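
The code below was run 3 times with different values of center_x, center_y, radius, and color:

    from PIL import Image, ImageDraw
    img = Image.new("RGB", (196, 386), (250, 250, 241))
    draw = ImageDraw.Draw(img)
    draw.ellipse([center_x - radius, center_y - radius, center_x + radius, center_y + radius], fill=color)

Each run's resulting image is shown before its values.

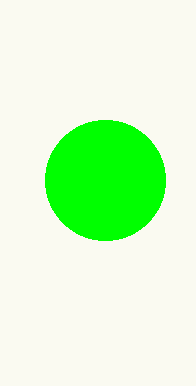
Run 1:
center_x = 105
center_y = 180
radius = 60
color = 'lime'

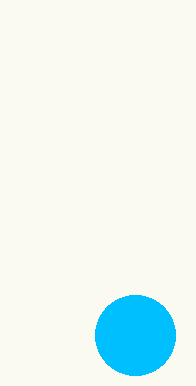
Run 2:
center_x = 135
center_y = 335
radius = 40
color = 'deepskyblue'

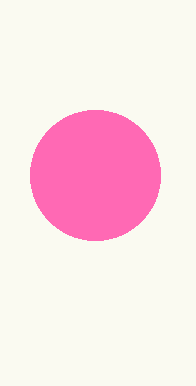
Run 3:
center_x = 95; center_y = 175; radius = 65; color = 'hotpink'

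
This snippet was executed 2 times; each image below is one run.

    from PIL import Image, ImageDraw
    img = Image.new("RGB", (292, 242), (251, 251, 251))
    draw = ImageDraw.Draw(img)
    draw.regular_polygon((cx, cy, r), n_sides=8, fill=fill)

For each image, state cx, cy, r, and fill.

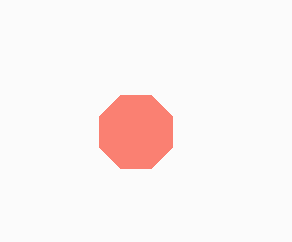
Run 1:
cx = 136; cy = 132; r = 40; fill = 'salmon'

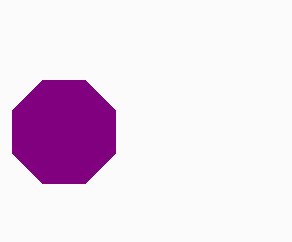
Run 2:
cx = 64, cy = 132, r = 56, fill = 'purple'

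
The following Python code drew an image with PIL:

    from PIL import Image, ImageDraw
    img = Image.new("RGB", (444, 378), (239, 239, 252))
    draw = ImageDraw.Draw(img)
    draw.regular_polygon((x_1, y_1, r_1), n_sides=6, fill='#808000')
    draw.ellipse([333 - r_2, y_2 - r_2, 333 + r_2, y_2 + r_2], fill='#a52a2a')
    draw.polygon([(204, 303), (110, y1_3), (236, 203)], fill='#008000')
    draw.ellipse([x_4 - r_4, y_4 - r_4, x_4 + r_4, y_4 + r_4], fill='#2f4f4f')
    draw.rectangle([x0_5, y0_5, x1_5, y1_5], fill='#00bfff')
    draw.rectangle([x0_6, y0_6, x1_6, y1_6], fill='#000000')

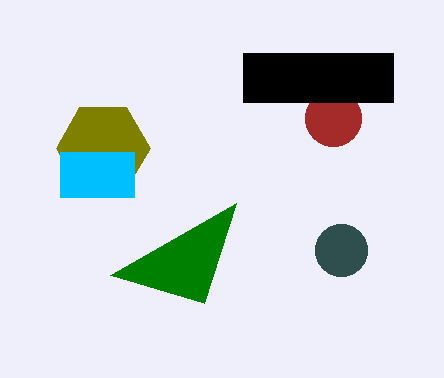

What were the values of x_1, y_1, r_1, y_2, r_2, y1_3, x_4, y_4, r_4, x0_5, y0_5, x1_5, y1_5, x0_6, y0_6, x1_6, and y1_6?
x_1 = 103; y_1 = 148; r_1 = 47; y_2 = 118; r_2 = 28; y1_3 = 275; x_4 = 341; y_4 = 250; r_4 = 26; x0_5 = 60; y0_5 = 152; x1_5 = 134; y1_5 = 197; x0_6 = 243; y0_6 = 53; x1_6 = 393; y1_6 = 102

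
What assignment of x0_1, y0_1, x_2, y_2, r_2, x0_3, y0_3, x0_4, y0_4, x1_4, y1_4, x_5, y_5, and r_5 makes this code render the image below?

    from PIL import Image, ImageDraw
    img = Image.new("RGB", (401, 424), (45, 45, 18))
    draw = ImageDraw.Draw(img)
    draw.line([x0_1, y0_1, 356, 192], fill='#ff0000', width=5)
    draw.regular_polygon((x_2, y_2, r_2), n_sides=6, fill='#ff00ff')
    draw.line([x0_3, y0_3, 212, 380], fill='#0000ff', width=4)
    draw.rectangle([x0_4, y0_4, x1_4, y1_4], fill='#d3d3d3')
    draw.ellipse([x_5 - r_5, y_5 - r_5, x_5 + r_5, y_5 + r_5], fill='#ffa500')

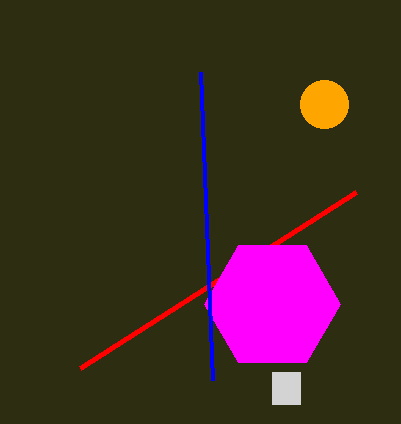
x0_1 = 80
y0_1 = 368
x_2 = 272
y_2 = 304
r_2 = 68
x0_3 = 200
y0_3 = 72
x0_4 = 272
y0_4 = 372
x1_4 = 300
y1_4 = 404
x_5 = 324
y_5 = 104
r_5 = 24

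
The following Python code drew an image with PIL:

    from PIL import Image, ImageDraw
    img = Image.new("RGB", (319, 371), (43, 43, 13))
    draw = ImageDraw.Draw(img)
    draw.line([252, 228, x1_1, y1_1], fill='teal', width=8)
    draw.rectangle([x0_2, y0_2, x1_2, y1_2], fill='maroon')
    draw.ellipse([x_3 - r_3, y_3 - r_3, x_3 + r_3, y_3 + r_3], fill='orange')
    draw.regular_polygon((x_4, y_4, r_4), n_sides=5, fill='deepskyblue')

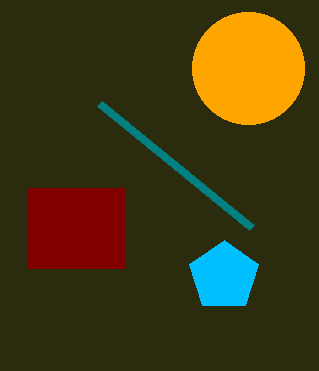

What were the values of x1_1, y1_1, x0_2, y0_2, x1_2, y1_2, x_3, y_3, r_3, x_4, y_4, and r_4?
x1_1 = 100; y1_1 = 104; x0_2 = 28; y0_2 = 188; x1_2 = 124; y1_2 = 268; x_3 = 248; y_3 = 68; r_3 = 56; x_4 = 224; y_4 = 276; r_4 = 36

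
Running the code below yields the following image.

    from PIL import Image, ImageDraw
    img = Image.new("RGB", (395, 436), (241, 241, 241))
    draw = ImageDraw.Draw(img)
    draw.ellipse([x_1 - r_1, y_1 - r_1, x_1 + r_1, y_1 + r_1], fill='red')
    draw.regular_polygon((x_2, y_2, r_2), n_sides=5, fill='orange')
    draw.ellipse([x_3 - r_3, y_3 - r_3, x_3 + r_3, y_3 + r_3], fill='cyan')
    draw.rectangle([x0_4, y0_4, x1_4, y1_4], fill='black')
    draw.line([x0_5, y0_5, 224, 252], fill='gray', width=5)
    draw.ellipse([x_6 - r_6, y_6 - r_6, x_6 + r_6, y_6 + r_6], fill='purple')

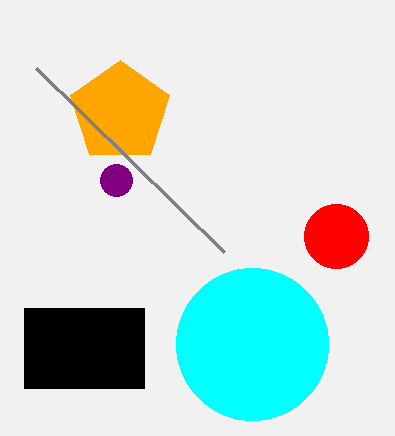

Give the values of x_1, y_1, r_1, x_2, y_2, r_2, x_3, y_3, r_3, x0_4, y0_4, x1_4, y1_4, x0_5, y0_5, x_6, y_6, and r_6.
x_1 = 336
y_1 = 236
r_1 = 32
x_2 = 120
y_2 = 112
r_2 = 52
x_3 = 252
y_3 = 344
r_3 = 76
x0_4 = 24
y0_4 = 308
x1_4 = 144
y1_4 = 388
x0_5 = 36
y0_5 = 68
x_6 = 116
y_6 = 180
r_6 = 16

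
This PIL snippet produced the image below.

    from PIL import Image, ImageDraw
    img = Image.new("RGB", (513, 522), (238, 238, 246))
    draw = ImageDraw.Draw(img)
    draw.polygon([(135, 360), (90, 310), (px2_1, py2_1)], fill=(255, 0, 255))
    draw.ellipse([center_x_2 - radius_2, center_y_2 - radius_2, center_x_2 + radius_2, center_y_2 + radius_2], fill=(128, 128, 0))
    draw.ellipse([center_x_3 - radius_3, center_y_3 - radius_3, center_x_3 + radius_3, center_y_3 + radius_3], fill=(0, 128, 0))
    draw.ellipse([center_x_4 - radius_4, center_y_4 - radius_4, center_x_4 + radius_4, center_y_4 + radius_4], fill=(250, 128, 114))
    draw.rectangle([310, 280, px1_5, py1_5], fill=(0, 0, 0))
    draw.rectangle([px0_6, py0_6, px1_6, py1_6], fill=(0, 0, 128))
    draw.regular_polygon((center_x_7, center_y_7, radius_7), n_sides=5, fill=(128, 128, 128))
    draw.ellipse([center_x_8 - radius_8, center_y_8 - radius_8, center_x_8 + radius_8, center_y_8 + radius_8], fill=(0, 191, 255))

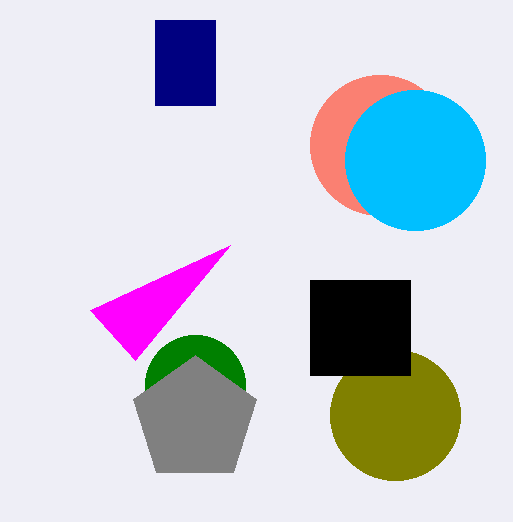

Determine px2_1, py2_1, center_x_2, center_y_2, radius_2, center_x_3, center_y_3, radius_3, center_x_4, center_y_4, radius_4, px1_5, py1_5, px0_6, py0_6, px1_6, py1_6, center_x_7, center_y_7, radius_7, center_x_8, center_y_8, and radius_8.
px2_1 = 230; py2_1 = 245; center_x_2 = 395; center_y_2 = 415; radius_2 = 65; center_x_3 = 195; center_y_3 = 385; radius_3 = 50; center_x_4 = 380; center_y_4 = 145; radius_4 = 70; px1_5 = 410; py1_5 = 375; px0_6 = 155; py0_6 = 20; px1_6 = 215; py1_6 = 105; center_x_7 = 195; center_y_7 = 420; radius_7 = 65; center_x_8 = 415; center_y_8 = 160; radius_8 = 70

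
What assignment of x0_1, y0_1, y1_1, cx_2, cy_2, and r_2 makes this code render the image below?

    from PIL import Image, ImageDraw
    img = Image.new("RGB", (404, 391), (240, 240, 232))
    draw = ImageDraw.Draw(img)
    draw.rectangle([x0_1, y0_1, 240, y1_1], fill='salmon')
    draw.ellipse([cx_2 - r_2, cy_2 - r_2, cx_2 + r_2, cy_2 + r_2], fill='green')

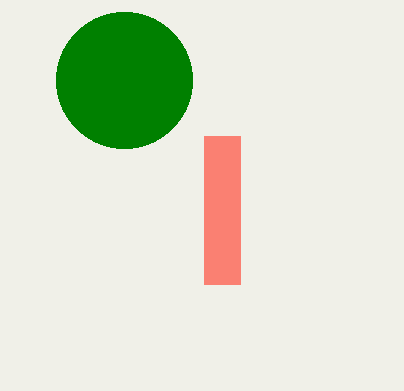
x0_1 = 204
y0_1 = 136
y1_1 = 284
cx_2 = 124
cy_2 = 80
r_2 = 68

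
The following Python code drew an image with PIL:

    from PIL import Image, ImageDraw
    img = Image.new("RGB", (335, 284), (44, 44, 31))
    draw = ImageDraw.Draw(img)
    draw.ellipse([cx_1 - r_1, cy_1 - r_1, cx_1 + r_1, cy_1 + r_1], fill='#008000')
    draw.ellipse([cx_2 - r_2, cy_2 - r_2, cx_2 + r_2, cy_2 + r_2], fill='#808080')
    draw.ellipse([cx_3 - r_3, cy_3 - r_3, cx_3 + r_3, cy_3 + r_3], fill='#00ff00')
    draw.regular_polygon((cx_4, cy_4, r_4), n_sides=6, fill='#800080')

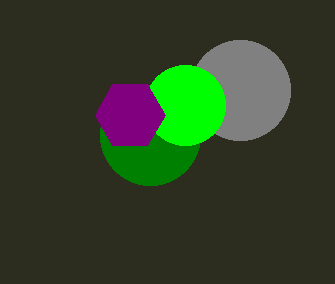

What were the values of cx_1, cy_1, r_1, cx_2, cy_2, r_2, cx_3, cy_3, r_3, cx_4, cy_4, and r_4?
cx_1 = 150
cy_1 = 135
r_1 = 50
cx_2 = 240
cy_2 = 90
r_2 = 50
cx_3 = 185
cy_3 = 105
r_3 = 40
cx_4 = 130
cy_4 = 115
r_4 = 35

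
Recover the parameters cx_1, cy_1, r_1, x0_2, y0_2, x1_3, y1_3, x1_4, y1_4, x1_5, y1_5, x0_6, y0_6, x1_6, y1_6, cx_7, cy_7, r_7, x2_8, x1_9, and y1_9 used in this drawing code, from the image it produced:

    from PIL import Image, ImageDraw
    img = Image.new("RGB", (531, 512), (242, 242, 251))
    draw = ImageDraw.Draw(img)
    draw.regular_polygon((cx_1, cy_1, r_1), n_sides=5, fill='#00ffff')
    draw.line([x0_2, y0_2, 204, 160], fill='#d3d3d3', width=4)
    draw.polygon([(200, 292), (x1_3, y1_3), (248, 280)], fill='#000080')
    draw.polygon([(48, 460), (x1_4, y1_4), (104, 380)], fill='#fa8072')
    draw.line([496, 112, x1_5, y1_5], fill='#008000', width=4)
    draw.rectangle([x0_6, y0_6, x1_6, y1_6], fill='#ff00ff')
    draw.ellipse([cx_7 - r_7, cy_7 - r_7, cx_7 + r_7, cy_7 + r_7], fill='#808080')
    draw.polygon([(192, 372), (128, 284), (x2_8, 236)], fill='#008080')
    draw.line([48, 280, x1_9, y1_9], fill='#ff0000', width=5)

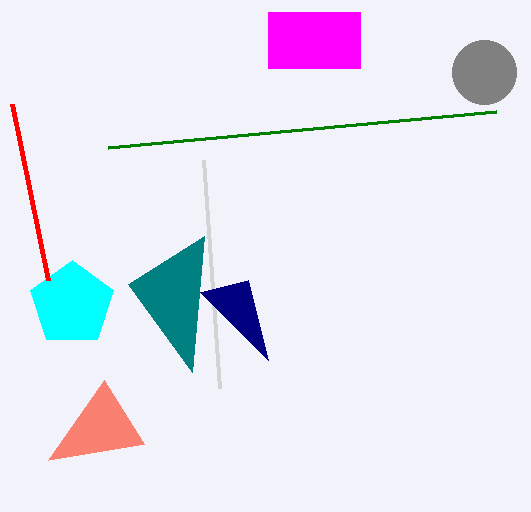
cx_1 = 72
cy_1 = 304
r_1 = 44
x0_2 = 220
y0_2 = 388
x1_3 = 268
y1_3 = 360
x1_4 = 144
y1_4 = 444
x1_5 = 108
y1_5 = 148
x0_6 = 268
y0_6 = 12
x1_6 = 360
y1_6 = 68
cx_7 = 484
cy_7 = 72
r_7 = 32
x2_8 = 204
x1_9 = 12
y1_9 = 104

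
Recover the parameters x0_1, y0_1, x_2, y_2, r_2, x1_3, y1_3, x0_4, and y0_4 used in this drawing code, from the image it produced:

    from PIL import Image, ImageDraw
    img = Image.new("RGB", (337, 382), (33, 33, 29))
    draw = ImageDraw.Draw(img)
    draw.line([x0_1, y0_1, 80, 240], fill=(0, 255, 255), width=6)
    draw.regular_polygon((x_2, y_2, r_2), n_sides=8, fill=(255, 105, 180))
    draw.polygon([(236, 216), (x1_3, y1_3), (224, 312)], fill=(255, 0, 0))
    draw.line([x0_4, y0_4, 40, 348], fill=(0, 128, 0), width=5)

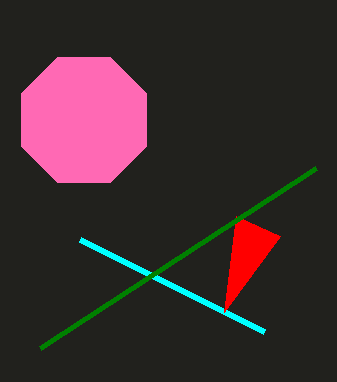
x0_1 = 264
y0_1 = 332
x_2 = 84
y_2 = 120
r_2 = 68
x1_3 = 280
y1_3 = 236
x0_4 = 316
y0_4 = 168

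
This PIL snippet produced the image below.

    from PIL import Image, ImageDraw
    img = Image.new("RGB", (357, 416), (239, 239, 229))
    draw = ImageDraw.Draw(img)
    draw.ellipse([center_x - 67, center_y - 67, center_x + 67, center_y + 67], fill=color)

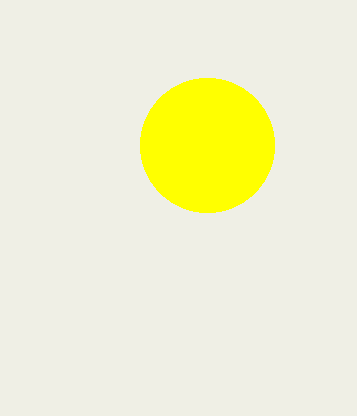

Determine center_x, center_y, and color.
center_x = 207; center_y = 145; color = 'yellow'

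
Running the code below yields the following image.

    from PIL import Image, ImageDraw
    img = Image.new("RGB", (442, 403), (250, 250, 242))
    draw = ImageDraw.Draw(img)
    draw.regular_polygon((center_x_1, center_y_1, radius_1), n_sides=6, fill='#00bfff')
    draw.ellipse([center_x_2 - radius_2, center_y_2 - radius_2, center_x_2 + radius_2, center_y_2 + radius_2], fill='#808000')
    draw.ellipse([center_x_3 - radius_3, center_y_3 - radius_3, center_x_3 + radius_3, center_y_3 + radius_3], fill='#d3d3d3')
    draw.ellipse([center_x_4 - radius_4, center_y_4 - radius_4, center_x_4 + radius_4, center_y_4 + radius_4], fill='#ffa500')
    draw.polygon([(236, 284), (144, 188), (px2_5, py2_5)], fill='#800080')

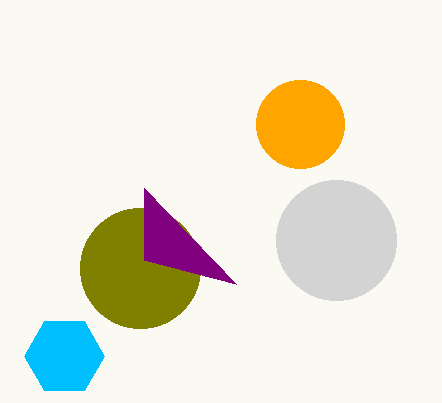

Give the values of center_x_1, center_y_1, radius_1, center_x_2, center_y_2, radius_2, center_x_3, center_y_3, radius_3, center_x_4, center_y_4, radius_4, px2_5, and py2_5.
center_x_1 = 64
center_y_1 = 356
radius_1 = 40
center_x_2 = 140
center_y_2 = 268
radius_2 = 60
center_x_3 = 336
center_y_3 = 240
radius_3 = 60
center_x_4 = 300
center_y_4 = 124
radius_4 = 44
px2_5 = 144
py2_5 = 260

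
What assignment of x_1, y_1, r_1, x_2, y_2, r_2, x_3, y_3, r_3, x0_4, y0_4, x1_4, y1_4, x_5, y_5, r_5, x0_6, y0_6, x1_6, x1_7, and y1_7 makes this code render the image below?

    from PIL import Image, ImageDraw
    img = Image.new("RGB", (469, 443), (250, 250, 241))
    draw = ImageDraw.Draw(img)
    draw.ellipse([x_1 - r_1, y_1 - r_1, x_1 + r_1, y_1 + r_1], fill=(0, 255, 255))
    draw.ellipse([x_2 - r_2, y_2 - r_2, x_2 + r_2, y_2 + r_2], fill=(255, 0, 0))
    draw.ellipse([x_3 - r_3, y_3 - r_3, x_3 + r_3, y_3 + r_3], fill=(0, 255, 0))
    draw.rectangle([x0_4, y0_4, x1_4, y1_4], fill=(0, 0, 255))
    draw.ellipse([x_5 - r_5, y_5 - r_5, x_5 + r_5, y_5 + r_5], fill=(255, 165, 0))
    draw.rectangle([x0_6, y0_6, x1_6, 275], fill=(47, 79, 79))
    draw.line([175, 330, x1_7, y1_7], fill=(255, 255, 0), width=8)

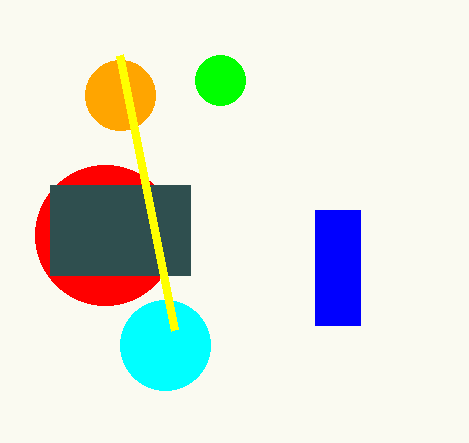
x_1 = 165; y_1 = 345; r_1 = 45; x_2 = 105; y_2 = 235; r_2 = 70; x_3 = 220; y_3 = 80; r_3 = 25; x0_4 = 315; y0_4 = 210; x1_4 = 360; y1_4 = 325; x_5 = 120; y_5 = 95; r_5 = 35; x0_6 = 50; y0_6 = 185; x1_6 = 190; x1_7 = 120; y1_7 = 55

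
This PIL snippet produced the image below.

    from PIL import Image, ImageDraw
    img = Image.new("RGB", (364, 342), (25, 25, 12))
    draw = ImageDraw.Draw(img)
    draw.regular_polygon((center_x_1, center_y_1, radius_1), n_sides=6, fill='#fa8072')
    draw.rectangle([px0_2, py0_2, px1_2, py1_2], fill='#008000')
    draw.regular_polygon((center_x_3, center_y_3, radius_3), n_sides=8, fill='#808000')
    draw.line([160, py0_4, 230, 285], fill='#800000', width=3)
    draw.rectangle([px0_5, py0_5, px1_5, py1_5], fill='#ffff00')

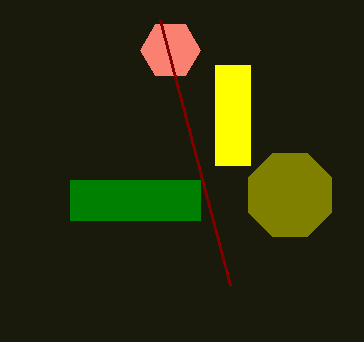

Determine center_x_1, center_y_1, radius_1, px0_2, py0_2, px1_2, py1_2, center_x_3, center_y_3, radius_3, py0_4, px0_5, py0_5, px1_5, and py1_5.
center_x_1 = 170, center_y_1 = 50, radius_1 = 30, px0_2 = 70, py0_2 = 180, px1_2 = 200, py1_2 = 220, center_x_3 = 290, center_y_3 = 195, radius_3 = 45, py0_4 = 20, px0_5 = 215, py0_5 = 65, px1_5 = 250, py1_5 = 165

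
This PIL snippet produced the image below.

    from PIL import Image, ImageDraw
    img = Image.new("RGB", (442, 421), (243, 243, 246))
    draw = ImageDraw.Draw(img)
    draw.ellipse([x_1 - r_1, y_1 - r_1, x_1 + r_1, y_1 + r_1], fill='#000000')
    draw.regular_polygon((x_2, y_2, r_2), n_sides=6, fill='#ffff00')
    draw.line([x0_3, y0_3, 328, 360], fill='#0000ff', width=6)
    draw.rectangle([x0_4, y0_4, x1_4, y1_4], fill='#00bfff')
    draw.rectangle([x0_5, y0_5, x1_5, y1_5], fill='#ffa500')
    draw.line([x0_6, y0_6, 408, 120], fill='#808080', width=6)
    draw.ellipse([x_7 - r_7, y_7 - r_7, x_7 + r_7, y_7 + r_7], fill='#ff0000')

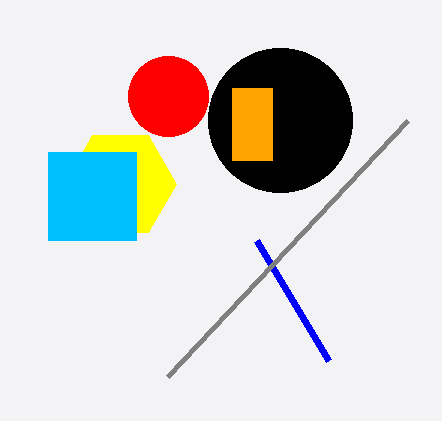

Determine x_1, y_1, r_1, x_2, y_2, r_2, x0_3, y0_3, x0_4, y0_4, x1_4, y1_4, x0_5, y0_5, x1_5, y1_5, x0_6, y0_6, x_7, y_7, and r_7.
x_1 = 280; y_1 = 120; r_1 = 72; x_2 = 120; y_2 = 184; r_2 = 56; x0_3 = 256; y0_3 = 240; x0_4 = 48; y0_4 = 152; x1_4 = 136; y1_4 = 240; x0_5 = 232; y0_5 = 88; x1_5 = 272; y1_5 = 160; x0_6 = 168; y0_6 = 376; x_7 = 168; y_7 = 96; r_7 = 40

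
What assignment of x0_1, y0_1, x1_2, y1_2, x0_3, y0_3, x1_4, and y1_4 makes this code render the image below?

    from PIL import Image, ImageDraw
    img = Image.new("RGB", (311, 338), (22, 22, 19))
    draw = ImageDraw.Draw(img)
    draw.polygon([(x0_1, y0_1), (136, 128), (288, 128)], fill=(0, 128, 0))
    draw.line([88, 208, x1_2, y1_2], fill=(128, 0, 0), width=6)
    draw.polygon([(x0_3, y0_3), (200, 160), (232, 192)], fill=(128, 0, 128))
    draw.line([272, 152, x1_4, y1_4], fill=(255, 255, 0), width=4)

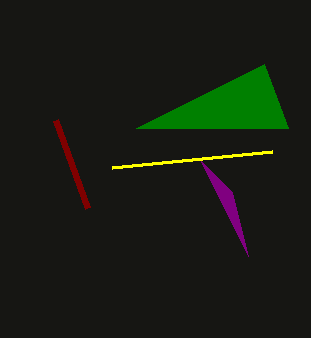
x0_1 = 264
y0_1 = 64
x1_2 = 56
y1_2 = 120
x0_3 = 248
y0_3 = 256
x1_4 = 112
y1_4 = 168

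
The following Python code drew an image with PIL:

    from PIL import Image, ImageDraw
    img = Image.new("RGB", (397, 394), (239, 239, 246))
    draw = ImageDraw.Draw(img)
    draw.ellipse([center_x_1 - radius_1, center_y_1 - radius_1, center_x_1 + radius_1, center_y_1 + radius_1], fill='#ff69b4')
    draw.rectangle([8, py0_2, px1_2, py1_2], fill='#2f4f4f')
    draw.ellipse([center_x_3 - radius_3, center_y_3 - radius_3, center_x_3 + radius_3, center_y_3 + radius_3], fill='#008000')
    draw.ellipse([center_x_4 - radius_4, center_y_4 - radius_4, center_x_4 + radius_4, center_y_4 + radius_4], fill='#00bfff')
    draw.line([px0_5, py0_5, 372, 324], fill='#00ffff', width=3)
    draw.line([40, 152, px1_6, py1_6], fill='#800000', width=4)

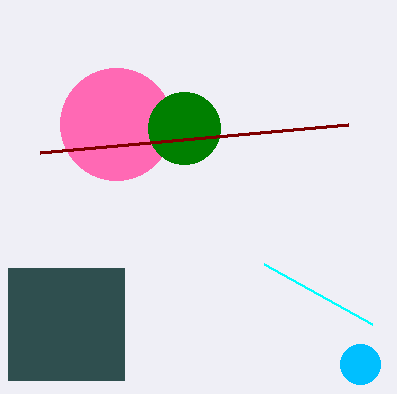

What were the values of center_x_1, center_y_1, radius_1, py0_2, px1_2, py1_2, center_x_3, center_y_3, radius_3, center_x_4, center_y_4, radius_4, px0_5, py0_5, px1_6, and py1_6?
center_x_1 = 116; center_y_1 = 124; radius_1 = 56; py0_2 = 268; px1_2 = 124; py1_2 = 380; center_x_3 = 184; center_y_3 = 128; radius_3 = 36; center_x_4 = 360; center_y_4 = 364; radius_4 = 20; px0_5 = 264; py0_5 = 264; px1_6 = 348; py1_6 = 124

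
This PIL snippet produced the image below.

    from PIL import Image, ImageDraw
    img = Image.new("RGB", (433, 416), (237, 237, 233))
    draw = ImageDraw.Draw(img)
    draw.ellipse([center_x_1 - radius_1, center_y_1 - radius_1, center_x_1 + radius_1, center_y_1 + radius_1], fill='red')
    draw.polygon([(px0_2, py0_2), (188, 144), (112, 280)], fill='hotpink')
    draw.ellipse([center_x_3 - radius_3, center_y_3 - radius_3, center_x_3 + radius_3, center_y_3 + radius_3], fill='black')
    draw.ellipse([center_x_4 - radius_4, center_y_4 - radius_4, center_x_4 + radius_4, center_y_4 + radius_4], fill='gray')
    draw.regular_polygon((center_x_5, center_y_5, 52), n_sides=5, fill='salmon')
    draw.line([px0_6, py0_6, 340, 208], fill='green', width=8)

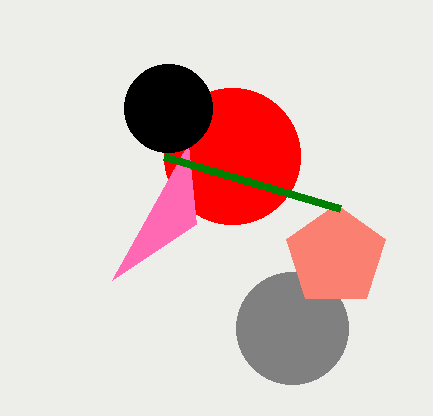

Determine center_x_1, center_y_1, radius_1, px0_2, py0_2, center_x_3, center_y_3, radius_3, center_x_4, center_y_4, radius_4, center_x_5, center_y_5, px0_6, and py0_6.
center_x_1 = 232; center_y_1 = 156; radius_1 = 68; px0_2 = 196; py0_2 = 224; center_x_3 = 168; center_y_3 = 108; radius_3 = 44; center_x_4 = 292; center_y_4 = 328; radius_4 = 56; center_x_5 = 336; center_y_5 = 256; px0_6 = 164; py0_6 = 156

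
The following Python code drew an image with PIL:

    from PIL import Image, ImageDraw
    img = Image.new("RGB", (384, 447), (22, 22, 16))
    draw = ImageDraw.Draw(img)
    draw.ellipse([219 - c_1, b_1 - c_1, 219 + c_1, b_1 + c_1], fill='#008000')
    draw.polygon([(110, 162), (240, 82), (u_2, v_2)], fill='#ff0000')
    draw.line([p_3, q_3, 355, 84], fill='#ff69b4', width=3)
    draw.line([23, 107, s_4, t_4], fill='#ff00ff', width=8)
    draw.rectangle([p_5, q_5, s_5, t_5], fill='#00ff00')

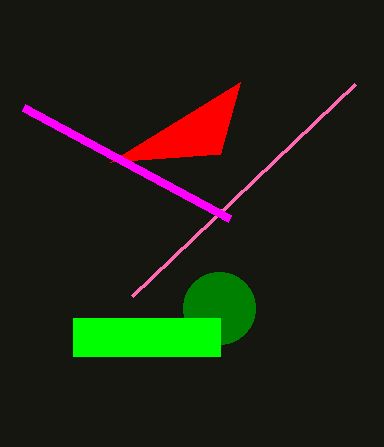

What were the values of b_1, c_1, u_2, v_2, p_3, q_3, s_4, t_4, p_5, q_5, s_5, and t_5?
b_1 = 308; c_1 = 36; u_2 = 220; v_2 = 154; p_3 = 132; q_3 = 296; s_4 = 229; t_4 = 218; p_5 = 73; q_5 = 318; s_5 = 220; t_5 = 356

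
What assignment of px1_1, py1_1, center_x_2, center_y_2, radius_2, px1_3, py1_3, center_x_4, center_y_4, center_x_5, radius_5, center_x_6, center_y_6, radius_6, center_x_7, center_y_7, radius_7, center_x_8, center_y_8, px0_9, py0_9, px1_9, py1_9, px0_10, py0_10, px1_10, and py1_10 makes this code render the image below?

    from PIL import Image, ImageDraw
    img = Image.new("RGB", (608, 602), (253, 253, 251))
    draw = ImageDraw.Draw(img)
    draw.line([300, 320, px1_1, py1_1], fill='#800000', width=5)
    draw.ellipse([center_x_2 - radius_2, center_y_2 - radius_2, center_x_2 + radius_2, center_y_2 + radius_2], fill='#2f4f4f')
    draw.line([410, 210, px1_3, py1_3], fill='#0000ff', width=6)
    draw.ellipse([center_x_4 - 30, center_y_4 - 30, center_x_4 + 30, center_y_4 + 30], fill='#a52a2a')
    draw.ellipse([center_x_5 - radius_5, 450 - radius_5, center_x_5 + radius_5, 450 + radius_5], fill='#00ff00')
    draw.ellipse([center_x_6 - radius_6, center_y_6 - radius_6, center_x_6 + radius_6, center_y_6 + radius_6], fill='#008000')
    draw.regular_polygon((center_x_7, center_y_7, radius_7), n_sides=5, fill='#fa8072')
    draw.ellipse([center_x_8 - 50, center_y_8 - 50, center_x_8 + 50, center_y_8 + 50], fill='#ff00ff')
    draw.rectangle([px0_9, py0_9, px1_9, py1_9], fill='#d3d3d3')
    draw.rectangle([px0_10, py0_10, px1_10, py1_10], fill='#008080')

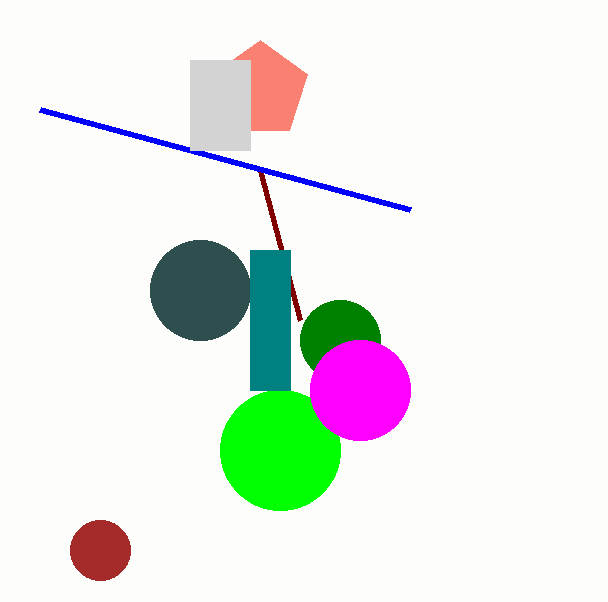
px1_1 = 260
py1_1 = 170
center_x_2 = 200
center_y_2 = 290
radius_2 = 50
px1_3 = 40
py1_3 = 110
center_x_4 = 100
center_y_4 = 550
center_x_5 = 280
radius_5 = 60
center_x_6 = 340
center_y_6 = 340
radius_6 = 40
center_x_7 = 260
center_y_7 = 90
radius_7 = 50
center_x_8 = 360
center_y_8 = 390
px0_9 = 190
py0_9 = 60
px1_9 = 250
py1_9 = 150
px0_10 = 250
py0_10 = 250
px1_10 = 290
py1_10 = 390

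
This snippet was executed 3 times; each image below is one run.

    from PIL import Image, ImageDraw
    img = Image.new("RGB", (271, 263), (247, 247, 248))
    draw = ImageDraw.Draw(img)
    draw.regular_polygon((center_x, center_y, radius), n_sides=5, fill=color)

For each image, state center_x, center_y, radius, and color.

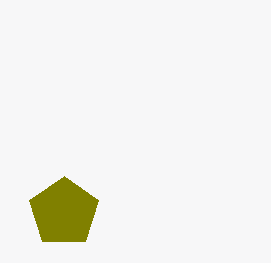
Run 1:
center_x = 64
center_y = 212
radius = 36
color = 'olive'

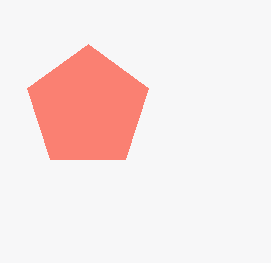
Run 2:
center_x = 88; center_y = 108; radius = 64; color = 'salmon'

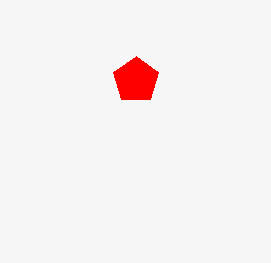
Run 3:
center_x = 136, center_y = 80, radius = 24, color = 'red'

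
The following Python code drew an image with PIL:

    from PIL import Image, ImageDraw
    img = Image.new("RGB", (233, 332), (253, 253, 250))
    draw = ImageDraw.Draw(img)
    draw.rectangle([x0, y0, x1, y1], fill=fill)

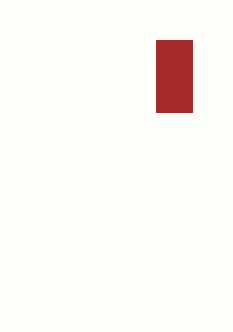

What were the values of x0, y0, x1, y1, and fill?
x0 = 156; y0 = 40; x1 = 192; y1 = 112; fill = 'brown'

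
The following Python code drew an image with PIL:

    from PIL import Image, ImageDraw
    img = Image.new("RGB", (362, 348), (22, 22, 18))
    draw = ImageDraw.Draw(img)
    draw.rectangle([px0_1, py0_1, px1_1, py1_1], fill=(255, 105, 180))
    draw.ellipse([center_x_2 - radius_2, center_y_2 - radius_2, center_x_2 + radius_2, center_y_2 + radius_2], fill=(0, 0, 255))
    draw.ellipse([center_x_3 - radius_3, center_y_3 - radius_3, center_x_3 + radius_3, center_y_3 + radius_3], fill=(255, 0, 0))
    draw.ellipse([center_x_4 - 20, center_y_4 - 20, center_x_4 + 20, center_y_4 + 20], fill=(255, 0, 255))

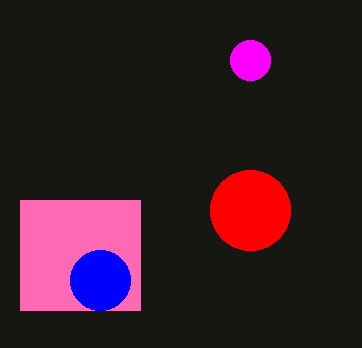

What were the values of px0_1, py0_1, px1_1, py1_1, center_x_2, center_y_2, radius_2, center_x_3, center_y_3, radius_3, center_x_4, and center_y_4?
px0_1 = 20; py0_1 = 200; px1_1 = 140; py1_1 = 310; center_x_2 = 100; center_y_2 = 280; radius_2 = 30; center_x_3 = 250; center_y_3 = 210; radius_3 = 40; center_x_4 = 250; center_y_4 = 60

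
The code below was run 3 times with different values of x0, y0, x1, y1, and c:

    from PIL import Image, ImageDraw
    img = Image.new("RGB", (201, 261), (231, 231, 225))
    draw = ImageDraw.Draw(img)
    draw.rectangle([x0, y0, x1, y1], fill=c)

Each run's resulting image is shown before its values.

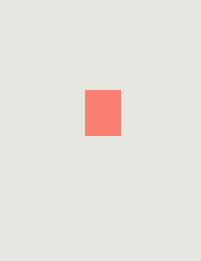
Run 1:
x0 = 85; y0 = 90; x1 = 120; y1 = 135; c = 'salmon'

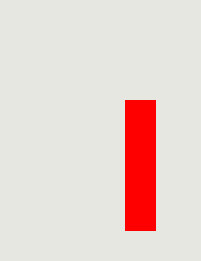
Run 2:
x0 = 125; y0 = 100; x1 = 155; y1 = 230; c = 'red'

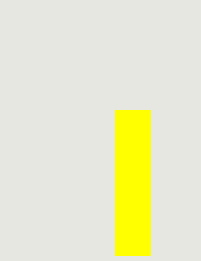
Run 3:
x0 = 115; y0 = 110; x1 = 150; y1 = 255; c = 'yellow'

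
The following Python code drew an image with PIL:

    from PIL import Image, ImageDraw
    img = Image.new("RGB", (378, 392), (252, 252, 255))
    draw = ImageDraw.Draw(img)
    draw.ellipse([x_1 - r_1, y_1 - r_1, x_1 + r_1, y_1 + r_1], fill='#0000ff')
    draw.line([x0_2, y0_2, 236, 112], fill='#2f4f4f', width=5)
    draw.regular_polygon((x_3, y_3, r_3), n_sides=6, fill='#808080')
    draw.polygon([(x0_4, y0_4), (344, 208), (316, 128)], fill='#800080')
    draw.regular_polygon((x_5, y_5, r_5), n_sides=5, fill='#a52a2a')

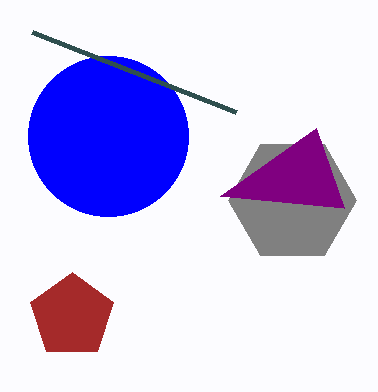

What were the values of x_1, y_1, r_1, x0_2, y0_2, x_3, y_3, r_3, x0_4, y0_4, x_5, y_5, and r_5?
x_1 = 108; y_1 = 136; r_1 = 80; x0_2 = 32; y0_2 = 32; x_3 = 292; y_3 = 200; r_3 = 64; x0_4 = 220; y0_4 = 196; x_5 = 72; y_5 = 316; r_5 = 44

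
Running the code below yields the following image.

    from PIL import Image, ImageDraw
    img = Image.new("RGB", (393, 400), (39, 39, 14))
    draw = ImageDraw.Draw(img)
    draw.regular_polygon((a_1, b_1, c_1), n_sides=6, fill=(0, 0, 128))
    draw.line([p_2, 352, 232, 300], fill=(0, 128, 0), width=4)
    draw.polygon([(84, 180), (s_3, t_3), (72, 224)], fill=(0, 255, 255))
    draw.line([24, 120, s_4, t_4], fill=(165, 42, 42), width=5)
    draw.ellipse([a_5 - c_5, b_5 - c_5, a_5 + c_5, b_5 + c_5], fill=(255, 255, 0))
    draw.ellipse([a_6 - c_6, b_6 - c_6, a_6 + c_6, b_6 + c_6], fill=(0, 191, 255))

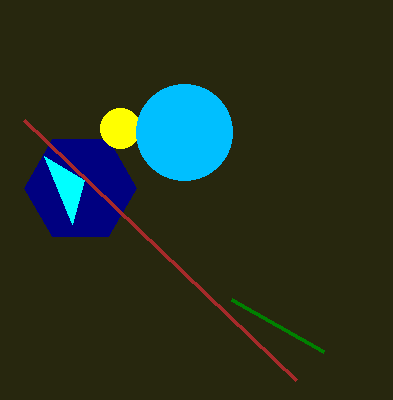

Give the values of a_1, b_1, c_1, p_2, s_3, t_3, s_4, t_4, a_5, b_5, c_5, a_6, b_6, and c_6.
a_1 = 80
b_1 = 188
c_1 = 56
p_2 = 324
s_3 = 44
t_3 = 156
s_4 = 296
t_4 = 380
a_5 = 120
b_5 = 128
c_5 = 20
a_6 = 184
b_6 = 132
c_6 = 48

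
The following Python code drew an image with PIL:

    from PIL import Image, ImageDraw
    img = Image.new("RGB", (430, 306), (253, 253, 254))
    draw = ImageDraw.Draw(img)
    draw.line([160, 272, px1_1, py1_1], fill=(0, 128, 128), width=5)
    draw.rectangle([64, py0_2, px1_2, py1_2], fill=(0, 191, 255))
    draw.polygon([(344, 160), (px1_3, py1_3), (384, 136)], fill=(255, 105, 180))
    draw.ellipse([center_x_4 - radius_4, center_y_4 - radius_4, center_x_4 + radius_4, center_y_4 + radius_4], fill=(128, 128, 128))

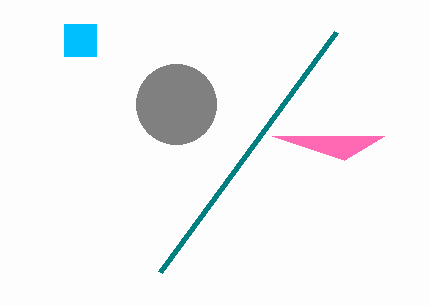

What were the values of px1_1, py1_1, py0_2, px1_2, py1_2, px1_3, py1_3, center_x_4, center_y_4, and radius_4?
px1_1 = 336
py1_1 = 32
py0_2 = 24
px1_2 = 96
py1_2 = 56
px1_3 = 272
py1_3 = 136
center_x_4 = 176
center_y_4 = 104
radius_4 = 40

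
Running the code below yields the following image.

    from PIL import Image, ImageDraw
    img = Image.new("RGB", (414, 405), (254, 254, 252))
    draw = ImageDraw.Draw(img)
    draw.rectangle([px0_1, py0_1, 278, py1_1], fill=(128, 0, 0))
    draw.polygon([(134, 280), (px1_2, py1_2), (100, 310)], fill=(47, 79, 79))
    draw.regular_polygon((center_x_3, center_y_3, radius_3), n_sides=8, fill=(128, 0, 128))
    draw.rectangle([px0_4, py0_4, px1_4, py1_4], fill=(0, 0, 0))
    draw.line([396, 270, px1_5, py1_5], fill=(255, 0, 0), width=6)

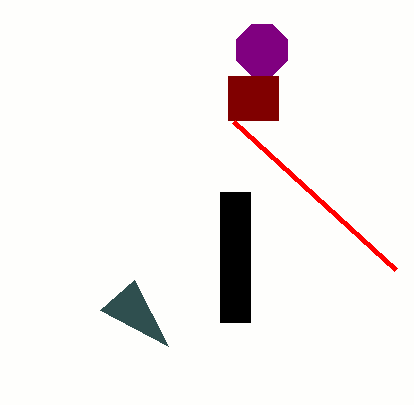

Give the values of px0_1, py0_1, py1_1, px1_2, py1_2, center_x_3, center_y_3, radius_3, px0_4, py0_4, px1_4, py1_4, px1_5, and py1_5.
px0_1 = 228, py0_1 = 76, py1_1 = 120, px1_2 = 168, py1_2 = 346, center_x_3 = 262, center_y_3 = 50, radius_3 = 28, px0_4 = 220, py0_4 = 192, px1_4 = 250, py1_4 = 322, px1_5 = 234, py1_5 = 122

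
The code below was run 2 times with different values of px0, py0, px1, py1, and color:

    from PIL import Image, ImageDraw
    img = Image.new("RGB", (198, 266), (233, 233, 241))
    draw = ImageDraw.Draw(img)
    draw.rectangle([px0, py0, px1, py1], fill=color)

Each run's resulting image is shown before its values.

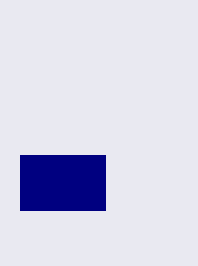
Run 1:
px0 = 20
py0 = 155
px1 = 105
py1 = 210
color = 'navy'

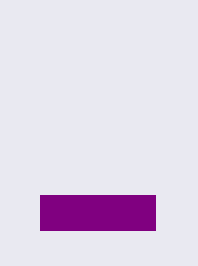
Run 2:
px0 = 40
py0 = 195
px1 = 155
py1 = 230
color = 'purple'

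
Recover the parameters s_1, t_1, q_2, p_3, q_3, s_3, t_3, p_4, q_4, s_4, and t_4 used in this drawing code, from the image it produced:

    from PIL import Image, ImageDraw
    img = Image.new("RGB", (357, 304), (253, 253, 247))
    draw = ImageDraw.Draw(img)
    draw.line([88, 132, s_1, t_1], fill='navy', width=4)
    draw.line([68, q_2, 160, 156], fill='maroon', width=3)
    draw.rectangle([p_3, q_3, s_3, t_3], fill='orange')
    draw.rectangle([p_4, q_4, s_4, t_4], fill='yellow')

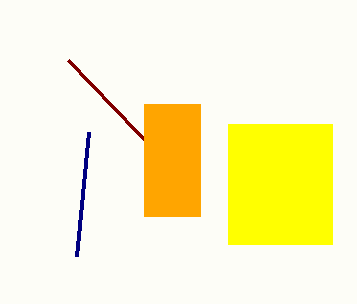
s_1 = 76, t_1 = 256, q_2 = 60, p_3 = 144, q_3 = 104, s_3 = 200, t_3 = 216, p_4 = 228, q_4 = 124, s_4 = 332, t_4 = 244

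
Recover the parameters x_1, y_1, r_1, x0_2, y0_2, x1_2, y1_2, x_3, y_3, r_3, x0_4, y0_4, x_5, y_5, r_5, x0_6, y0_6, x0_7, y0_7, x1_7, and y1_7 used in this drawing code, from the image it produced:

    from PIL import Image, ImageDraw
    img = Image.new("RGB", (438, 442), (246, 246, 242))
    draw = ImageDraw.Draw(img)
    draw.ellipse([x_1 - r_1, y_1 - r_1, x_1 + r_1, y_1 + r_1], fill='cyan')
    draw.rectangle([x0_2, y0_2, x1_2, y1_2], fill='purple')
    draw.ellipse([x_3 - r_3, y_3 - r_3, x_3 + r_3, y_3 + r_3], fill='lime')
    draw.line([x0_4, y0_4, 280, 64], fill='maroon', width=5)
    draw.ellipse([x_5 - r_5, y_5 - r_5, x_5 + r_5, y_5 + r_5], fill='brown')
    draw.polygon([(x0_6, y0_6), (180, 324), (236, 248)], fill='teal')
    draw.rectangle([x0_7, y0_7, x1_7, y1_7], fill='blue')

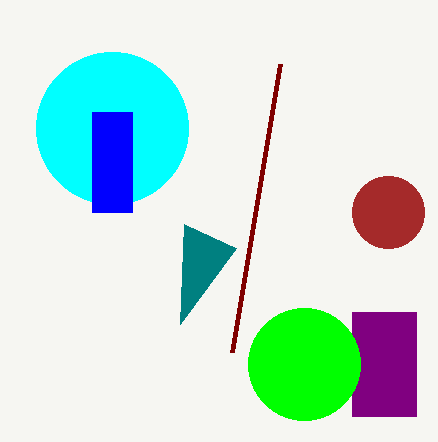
x_1 = 112, y_1 = 128, r_1 = 76, x0_2 = 352, y0_2 = 312, x1_2 = 416, y1_2 = 416, x_3 = 304, y_3 = 364, r_3 = 56, x0_4 = 232, y0_4 = 352, x_5 = 388, y_5 = 212, r_5 = 36, x0_6 = 184, y0_6 = 224, x0_7 = 92, y0_7 = 112, x1_7 = 132, y1_7 = 212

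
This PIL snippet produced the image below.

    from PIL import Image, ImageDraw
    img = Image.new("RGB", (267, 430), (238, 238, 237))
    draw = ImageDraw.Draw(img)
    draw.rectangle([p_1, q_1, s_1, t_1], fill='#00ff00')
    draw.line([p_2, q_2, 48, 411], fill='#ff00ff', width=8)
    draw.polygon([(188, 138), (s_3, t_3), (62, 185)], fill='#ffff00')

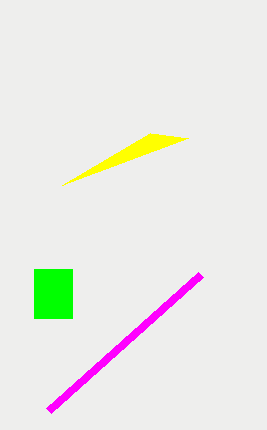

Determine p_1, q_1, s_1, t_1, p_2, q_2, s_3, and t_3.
p_1 = 34, q_1 = 269, s_1 = 72, t_1 = 318, p_2 = 200, q_2 = 275, s_3 = 150, t_3 = 133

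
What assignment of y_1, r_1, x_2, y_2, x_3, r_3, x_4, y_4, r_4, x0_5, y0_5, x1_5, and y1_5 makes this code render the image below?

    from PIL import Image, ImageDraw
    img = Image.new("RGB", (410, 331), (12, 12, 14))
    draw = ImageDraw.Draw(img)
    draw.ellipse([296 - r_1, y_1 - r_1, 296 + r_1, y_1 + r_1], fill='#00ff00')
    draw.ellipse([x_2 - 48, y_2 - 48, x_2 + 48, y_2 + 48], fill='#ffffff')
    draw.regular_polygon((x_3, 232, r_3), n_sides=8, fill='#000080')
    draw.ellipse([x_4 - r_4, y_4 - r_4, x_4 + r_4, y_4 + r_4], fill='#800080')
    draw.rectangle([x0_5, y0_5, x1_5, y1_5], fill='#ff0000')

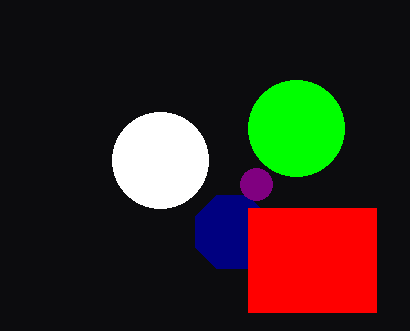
y_1 = 128, r_1 = 48, x_2 = 160, y_2 = 160, x_3 = 232, r_3 = 40, x_4 = 256, y_4 = 184, r_4 = 16, x0_5 = 248, y0_5 = 208, x1_5 = 376, y1_5 = 312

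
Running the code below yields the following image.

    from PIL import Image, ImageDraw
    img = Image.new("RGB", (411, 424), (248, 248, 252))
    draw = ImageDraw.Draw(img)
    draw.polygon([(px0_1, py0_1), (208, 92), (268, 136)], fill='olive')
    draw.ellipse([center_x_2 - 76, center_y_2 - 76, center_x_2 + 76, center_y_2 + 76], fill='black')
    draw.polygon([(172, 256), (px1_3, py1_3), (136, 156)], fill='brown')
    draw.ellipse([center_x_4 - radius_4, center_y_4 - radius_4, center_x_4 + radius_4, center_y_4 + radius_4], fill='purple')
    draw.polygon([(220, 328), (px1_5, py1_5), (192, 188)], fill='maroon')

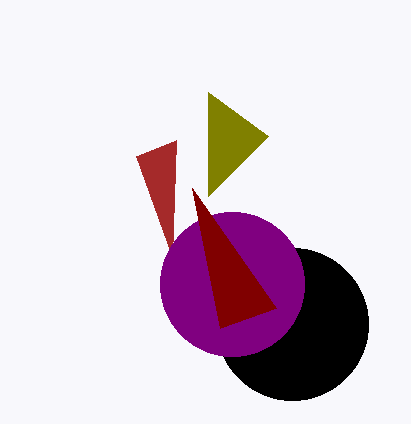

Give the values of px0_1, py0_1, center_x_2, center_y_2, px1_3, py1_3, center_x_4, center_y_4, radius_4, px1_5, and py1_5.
px0_1 = 208; py0_1 = 196; center_x_2 = 292; center_y_2 = 324; px1_3 = 176; py1_3 = 140; center_x_4 = 232; center_y_4 = 284; radius_4 = 72; px1_5 = 276; py1_5 = 308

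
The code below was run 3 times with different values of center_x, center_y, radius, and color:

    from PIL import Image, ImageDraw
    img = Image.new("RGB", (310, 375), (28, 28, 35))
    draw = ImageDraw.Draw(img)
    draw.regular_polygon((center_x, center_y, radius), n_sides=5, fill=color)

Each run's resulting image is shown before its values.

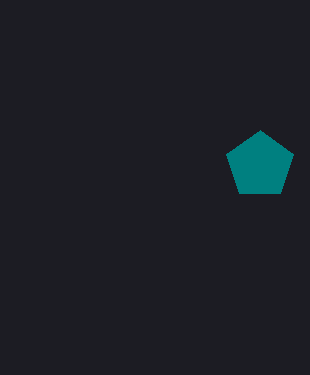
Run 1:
center_x = 260
center_y = 165
radius = 35
color = 'teal'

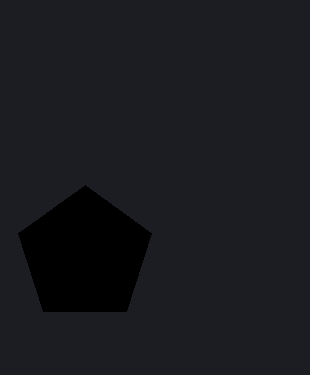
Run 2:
center_x = 85, center_y = 255, radius = 70, color = 'black'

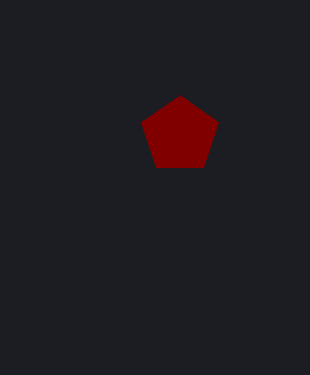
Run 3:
center_x = 180
center_y = 135
radius = 40
color = 'maroon'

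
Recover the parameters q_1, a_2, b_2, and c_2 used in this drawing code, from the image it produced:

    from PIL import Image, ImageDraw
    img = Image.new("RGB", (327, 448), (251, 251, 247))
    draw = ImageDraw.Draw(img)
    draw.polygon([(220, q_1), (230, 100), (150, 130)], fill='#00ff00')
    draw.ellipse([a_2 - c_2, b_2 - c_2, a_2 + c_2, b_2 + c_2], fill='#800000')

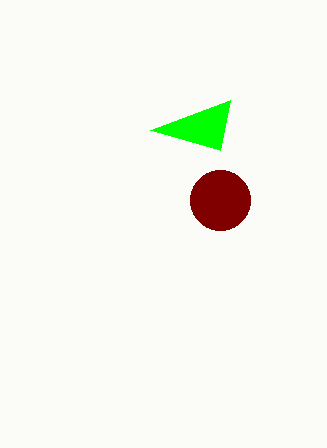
q_1 = 150; a_2 = 220; b_2 = 200; c_2 = 30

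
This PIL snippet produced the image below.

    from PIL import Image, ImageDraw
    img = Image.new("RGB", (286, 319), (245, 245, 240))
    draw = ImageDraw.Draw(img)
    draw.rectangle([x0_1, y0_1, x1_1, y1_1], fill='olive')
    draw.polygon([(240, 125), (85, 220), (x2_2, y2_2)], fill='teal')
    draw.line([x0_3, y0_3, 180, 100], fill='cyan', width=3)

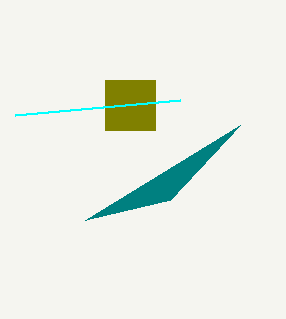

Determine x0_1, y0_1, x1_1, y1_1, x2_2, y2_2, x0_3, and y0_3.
x0_1 = 105; y0_1 = 80; x1_1 = 155; y1_1 = 130; x2_2 = 170; y2_2 = 200; x0_3 = 15; y0_3 = 115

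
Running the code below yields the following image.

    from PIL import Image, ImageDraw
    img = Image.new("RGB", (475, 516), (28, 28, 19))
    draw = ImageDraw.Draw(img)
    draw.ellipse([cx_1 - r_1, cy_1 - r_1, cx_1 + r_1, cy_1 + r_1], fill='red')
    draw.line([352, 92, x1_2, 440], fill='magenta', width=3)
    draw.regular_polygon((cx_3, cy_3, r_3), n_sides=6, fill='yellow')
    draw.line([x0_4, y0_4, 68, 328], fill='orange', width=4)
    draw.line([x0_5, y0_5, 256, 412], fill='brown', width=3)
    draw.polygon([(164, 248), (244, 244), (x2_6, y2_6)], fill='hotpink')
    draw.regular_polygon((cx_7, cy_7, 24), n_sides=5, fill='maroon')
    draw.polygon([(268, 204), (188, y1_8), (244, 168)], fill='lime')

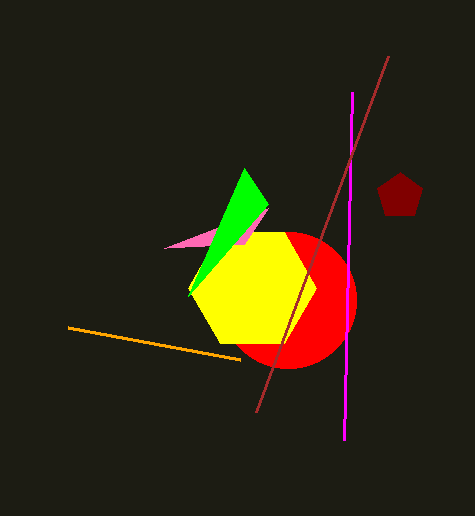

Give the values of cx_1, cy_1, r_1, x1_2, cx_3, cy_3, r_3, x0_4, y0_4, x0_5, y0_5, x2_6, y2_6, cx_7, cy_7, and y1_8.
cx_1 = 288; cy_1 = 300; r_1 = 68; x1_2 = 344; cx_3 = 252; cy_3 = 288; r_3 = 64; x0_4 = 240; y0_4 = 360; x0_5 = 388; y0_5 = 56; x2_6 = 268; y2_6 = 208; cx_7 = 400; cy_7 = 196; y1_8 = 296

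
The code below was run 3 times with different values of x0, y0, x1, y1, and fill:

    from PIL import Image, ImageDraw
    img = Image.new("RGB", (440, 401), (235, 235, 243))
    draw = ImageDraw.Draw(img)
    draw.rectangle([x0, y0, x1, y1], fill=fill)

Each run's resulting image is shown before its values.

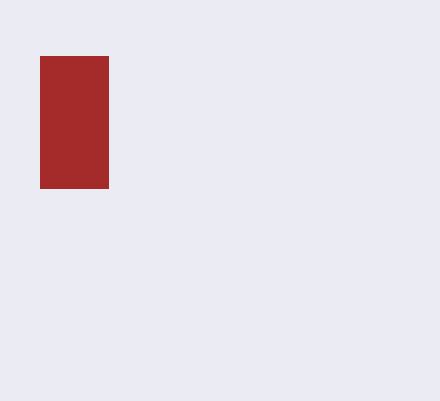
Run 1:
x0 = 40, y0 = 56, x1 = 108, y1 = 188, fill = 'brown'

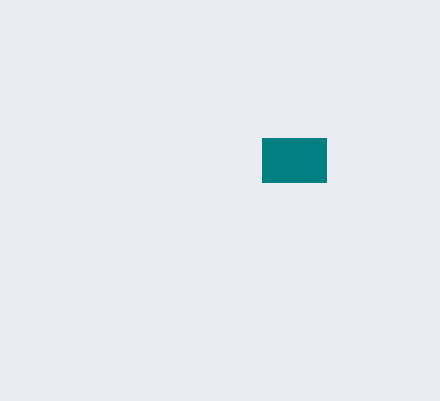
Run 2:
x0 = 262, y0 = 138, x1 = 326, y1 = 182, fill = 'teal'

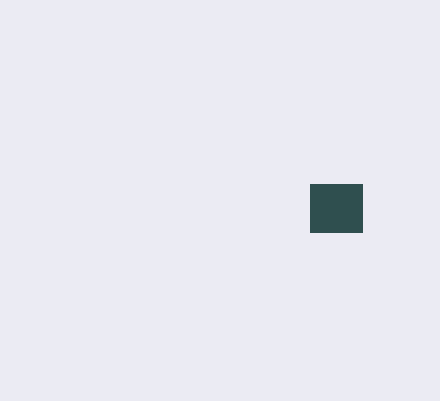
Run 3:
x0 = 310, y0 = 184, x1 = 362, y1 = 232, fill = 'darkslategray'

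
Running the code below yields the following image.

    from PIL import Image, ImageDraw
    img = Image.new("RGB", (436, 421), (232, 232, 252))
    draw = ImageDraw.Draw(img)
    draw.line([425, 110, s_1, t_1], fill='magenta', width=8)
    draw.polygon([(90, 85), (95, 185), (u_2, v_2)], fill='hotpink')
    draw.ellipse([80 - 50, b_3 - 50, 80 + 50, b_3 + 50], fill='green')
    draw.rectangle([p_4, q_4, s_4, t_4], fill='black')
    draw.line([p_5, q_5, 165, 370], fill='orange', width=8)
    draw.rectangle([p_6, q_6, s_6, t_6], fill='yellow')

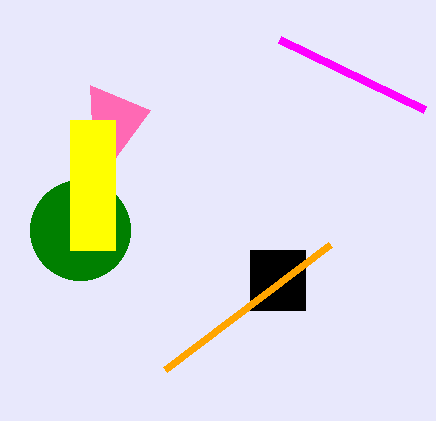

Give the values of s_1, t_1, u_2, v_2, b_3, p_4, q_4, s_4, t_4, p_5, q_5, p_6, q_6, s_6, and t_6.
s_1 = 280, t_1 = 40, u_2 = 150, v_2 = 110, b_3 = 230, p_4 = 250, q_4 = 250, s_4 = 305, t_4 = 310, p_5 = 330, q_5 = 245, p_6 = 70, q_6 = 120, s_6 = 115, t_6 = 250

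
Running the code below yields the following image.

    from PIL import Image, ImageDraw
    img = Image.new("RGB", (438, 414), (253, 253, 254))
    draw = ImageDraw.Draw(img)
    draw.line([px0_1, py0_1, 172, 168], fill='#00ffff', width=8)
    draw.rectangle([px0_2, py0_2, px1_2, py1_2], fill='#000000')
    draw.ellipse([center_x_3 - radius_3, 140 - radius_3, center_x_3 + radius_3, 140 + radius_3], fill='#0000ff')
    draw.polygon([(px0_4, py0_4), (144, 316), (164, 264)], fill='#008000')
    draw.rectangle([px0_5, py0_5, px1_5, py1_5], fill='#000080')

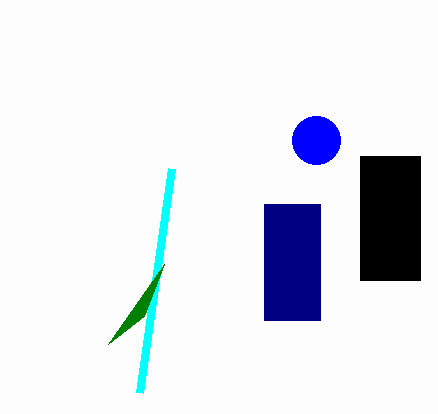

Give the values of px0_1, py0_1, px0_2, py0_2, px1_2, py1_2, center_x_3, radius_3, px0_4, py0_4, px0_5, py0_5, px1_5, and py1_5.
px0_1 = 140, py0_1 = 392, px0_2 = 360, py0_2 = 156, px1_2 = 420, py1_2 = 280, center_x_3 = 316, radius_3 = 24, px0_4 = 108, py0_4 = 344, px0_5 = 264, py0_5 = 204, px1_5 = 320, py1_5 = 320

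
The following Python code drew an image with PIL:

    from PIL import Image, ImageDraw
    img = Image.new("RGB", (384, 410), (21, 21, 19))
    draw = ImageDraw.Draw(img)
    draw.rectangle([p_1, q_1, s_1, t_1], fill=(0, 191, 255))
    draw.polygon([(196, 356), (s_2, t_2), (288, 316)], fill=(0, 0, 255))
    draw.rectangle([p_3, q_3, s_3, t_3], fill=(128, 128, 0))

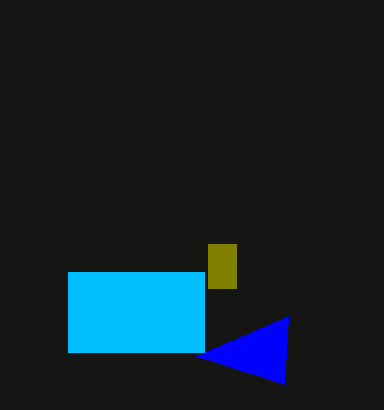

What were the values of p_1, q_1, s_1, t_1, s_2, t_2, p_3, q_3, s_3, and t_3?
p_1 = 68; q_1 = 272; s_1 = 204; t_1 = 352; s_2 = 284; t_2 = 384; p_3 = 208; q_3 = 244; s_3 = 236; t_3 = 288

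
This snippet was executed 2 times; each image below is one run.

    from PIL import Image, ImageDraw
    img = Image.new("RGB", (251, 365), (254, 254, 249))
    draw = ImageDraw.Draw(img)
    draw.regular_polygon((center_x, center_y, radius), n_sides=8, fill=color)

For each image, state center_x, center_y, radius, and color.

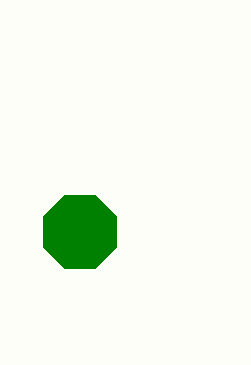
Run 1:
center_x = 80
center_y = 232
radius = 40
color = 'green'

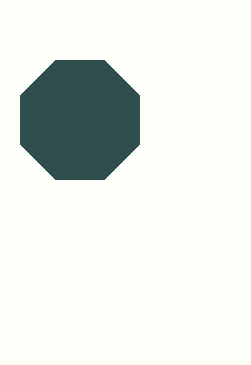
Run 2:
center_x = 80; center_y = 120; radius = 64; color = 'darkslategray'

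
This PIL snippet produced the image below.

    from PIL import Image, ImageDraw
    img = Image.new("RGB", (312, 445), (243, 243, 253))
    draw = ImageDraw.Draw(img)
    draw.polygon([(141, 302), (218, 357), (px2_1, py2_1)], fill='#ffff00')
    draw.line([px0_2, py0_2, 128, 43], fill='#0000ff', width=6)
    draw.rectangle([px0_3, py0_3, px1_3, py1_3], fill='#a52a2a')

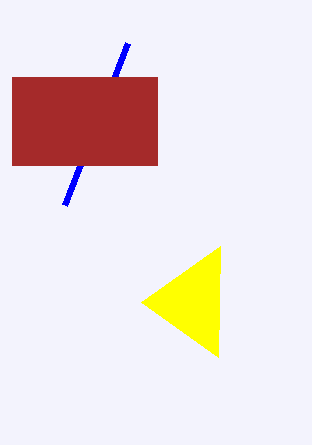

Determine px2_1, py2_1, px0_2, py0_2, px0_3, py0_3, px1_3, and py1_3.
px2_1 = 220
py2_1 = 246
px0_2 = 65
py0_2 = 205
px0_3 = 12
py0_3 = 77
px1_3 = 157
py1_3 = 165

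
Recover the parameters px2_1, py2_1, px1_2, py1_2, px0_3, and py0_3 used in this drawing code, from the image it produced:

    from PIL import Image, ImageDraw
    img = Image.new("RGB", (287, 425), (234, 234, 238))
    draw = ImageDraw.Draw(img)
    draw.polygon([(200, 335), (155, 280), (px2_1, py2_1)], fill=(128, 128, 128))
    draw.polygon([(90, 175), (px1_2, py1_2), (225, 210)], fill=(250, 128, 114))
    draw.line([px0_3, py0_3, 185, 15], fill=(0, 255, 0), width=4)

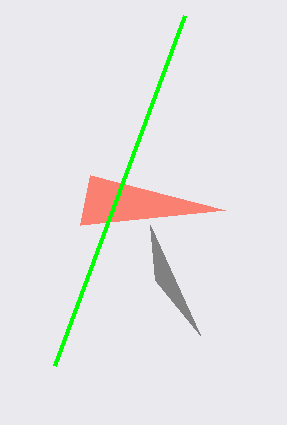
px2_1 = 150; py2_1 = 225; px1_2 = 80; py1_2 = 225; px0_3 = 55; py0_3 = 365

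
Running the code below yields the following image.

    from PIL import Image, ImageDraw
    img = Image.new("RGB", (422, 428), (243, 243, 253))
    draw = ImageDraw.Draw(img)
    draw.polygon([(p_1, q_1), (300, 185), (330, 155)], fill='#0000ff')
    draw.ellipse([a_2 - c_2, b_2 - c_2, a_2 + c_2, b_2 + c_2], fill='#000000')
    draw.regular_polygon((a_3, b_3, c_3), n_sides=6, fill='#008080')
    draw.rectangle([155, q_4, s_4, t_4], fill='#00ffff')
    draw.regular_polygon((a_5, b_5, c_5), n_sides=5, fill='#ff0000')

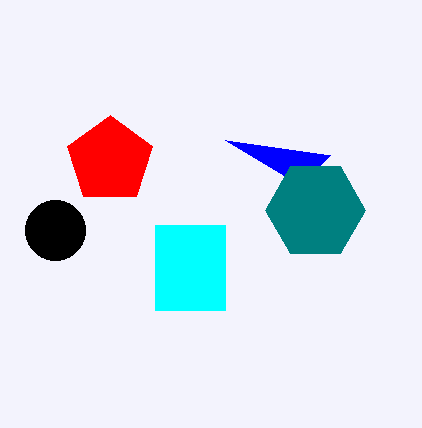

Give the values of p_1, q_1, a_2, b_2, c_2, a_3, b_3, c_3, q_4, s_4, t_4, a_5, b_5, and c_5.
p_1 = 225, q_1 = 140, a_2 = 55, b_2 = 230, c_2 = 30, a_3 = 315, b_3 = 210, c_3 = 50, q_4 = 225, s_4 = 225, t_4 = 310, a_5 = 110, b_5 = 160, c_5 = 45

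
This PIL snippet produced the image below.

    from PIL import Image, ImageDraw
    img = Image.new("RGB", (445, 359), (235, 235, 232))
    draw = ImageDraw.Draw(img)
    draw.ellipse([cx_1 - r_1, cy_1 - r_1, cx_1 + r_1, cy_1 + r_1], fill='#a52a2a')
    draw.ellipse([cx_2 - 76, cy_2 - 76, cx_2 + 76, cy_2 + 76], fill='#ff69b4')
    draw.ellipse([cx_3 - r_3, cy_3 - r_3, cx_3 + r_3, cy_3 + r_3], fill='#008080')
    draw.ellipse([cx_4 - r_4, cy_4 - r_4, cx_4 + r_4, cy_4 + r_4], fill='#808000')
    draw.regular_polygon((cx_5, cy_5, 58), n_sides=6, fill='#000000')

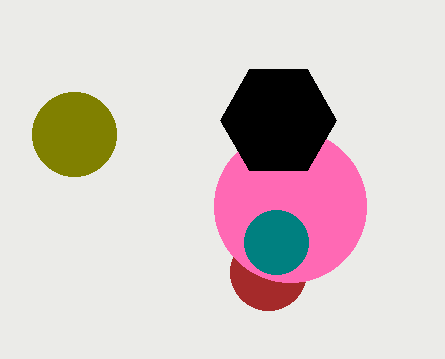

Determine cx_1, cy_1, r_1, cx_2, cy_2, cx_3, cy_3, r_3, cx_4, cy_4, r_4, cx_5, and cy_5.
cx_1 = 268, cy_1 = 272, r_1 = 38, cx_2 = 290, cy_2 = 206, cx_3 = 276, cy_3 = 242, r_3 = 32, cx_4 = 74, cy_4 = 134, r_4 = 42, cx_5 = 278, cy_5 = 120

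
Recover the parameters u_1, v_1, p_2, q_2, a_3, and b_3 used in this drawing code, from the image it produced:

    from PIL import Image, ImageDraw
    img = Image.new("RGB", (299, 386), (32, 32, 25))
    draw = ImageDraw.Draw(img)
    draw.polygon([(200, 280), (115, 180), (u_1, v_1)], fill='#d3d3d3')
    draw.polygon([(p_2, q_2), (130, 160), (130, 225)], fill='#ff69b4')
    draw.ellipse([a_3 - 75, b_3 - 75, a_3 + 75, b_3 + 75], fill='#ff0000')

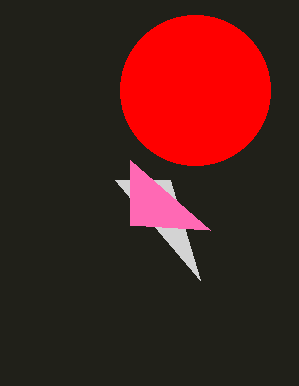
u_1 = 170; v_1 = 180; p_2 = 210; q_2 = 230; a_3 = 195; b_3 = 90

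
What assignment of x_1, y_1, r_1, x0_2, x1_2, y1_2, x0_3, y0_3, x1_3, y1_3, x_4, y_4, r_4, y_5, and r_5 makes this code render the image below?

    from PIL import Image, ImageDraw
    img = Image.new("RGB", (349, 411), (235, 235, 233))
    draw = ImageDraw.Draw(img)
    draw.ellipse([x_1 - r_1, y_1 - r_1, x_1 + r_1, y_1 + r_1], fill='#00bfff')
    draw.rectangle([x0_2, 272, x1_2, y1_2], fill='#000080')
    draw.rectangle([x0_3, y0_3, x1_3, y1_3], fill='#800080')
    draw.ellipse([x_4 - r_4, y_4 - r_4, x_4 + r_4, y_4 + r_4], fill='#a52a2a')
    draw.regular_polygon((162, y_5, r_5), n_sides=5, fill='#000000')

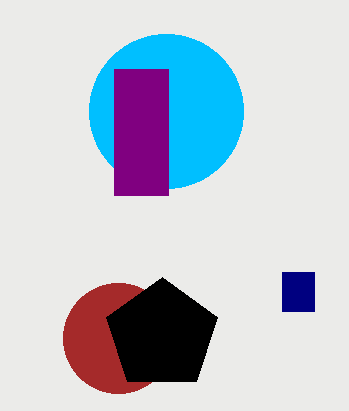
x_1 = 166; y_1 = 111; r_1 = 77; x0_2 = 282; x1_2 = 314; y1_2 = 311; x0_3 = 114; y0_3 = 69; x1_3 = 168; y1_3 = 195; x_4 = 118; y_4 = 338; r_4 = 55; y_5 = 335; r_5 = 58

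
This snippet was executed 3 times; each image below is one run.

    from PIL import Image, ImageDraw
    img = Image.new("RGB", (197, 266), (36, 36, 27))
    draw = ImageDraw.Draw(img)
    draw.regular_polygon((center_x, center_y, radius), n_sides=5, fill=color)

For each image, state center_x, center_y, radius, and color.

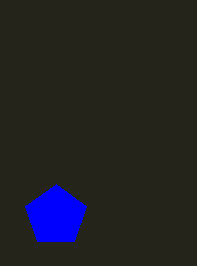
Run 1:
center_x = 56
center_y = 216
radius = 32
color = 'blue'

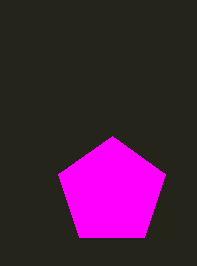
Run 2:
center_x = 112, center_y = 192, radius = 56, color = 'magenta'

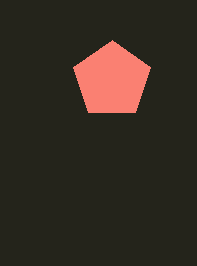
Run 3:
center_x = 112; center_y = 80; radius = 40; color = 'salmon'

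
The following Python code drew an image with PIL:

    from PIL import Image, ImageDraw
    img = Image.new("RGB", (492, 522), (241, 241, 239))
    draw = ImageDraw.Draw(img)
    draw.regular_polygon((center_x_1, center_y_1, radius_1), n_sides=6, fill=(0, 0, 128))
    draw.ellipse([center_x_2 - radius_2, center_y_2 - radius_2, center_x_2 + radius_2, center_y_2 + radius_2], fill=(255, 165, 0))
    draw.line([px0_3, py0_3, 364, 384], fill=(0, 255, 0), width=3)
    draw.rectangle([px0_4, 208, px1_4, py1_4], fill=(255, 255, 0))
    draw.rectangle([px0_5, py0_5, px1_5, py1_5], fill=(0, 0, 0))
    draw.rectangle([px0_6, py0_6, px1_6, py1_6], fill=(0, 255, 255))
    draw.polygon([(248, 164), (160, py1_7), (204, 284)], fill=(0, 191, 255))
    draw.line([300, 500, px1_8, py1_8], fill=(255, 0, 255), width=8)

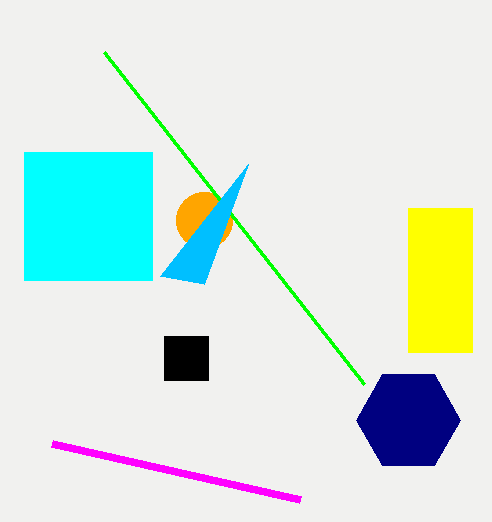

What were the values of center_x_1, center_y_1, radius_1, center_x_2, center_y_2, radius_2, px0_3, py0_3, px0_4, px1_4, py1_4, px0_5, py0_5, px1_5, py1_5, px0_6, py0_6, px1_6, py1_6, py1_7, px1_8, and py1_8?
center_x_1 = 408; center_y_1 = 420; radius_1 = 52; center_x_2 = 204; center_y_2 = 220; radius_2 = 28; px0_3 = 104; py0_3 = 52; px0_4 = 408; px1_4 = 472; py1_4 = 352; px0_5 = 164; py0_5 = 336; px1_5 = 208; py1_5 = 380; px0_6 = 24; py0_6 = 152; px1_6 = 152; py1_6 = 280; py1_7 = 276; px1_8 = 52; py1_8 = 444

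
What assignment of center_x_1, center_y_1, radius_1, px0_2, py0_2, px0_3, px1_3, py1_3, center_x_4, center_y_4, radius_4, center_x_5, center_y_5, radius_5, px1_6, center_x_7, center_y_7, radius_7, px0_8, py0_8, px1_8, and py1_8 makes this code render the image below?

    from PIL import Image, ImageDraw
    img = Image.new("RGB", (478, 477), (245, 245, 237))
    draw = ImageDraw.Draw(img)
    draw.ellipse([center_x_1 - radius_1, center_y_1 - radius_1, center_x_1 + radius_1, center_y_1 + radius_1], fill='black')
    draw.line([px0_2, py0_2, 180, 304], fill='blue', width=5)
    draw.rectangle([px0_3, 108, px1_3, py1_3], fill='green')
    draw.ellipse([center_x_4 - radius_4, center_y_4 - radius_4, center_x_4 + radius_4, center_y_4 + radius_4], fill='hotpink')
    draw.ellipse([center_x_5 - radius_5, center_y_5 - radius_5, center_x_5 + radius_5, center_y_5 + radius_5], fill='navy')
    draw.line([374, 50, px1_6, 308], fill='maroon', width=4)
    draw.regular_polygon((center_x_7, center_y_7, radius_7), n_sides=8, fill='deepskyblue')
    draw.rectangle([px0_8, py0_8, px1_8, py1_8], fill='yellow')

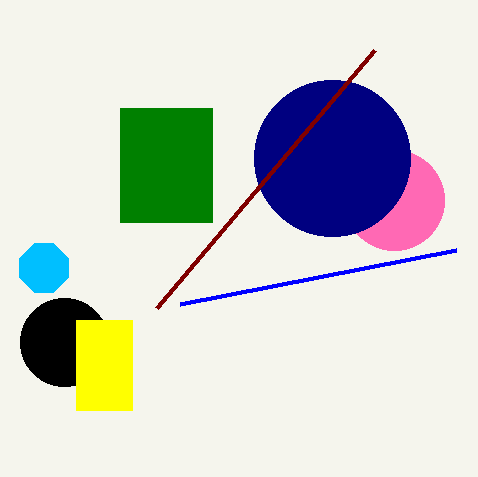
center_x_1 = 64, center_y_1 = 342, radius_1 = 44, px0_2 = 456, py0_2 = 250, px0_3 = 120, px1_3 = 212, py1_3 = 222, center_x_4 = 394, center_y_4 = 200, radius_4 = 50, center_x_5 = 332, center_y_5 = 158, radius_5 = 78, px1_6 = 156, center_x_7 = 44, center_y_7 = 268, radius_7 = 26, px0_8 = 76, py0_8 = 320, px1_8 = 132, py1_8 = 410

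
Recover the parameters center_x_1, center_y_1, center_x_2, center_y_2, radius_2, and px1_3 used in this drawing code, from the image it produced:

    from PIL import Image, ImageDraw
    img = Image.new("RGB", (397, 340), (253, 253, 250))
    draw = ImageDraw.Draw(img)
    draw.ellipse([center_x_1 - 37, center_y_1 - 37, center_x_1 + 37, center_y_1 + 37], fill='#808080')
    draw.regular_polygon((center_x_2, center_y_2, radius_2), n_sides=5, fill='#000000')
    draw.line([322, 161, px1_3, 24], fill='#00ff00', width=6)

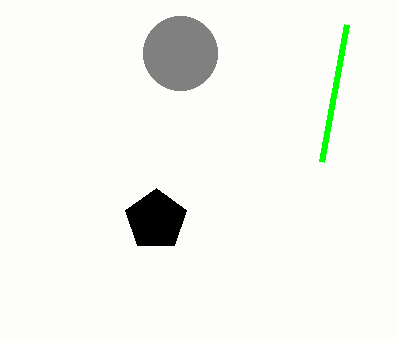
center_x_1 = 180
center_y_1 = 53
center_x_2 = 156
center_y_2 = 220
radius_2 = 32
px1_3 = 347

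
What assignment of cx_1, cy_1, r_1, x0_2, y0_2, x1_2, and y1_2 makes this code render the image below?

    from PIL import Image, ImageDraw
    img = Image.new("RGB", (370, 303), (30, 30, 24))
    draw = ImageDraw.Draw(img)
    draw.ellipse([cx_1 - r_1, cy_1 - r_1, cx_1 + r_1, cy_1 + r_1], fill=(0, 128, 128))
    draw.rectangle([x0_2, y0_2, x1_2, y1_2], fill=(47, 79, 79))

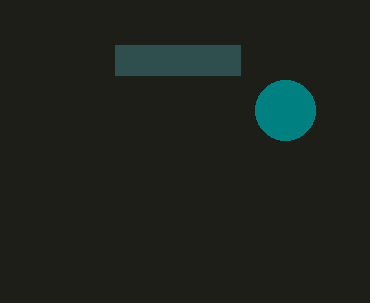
cx_1 = 285, cy_1 = 110, r_1 = 30, x0_2 = 115, y0_2 = 45, x1_2 = 240, y1_2 = 75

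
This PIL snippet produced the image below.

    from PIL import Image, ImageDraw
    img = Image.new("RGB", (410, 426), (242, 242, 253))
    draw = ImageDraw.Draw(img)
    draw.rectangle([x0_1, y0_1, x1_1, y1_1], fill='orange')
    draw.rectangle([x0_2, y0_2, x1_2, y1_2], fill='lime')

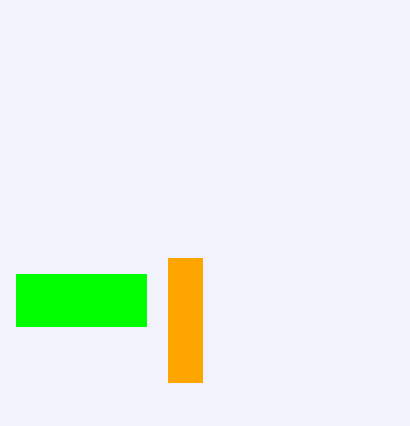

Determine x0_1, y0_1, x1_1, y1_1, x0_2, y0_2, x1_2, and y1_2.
x0_1 = 168
y0_1 = 258
x1_1 = 202
y1_1 = 382
x0_2 = 16
y0_2 = 274
x1_2 = 146
y1_2 = 326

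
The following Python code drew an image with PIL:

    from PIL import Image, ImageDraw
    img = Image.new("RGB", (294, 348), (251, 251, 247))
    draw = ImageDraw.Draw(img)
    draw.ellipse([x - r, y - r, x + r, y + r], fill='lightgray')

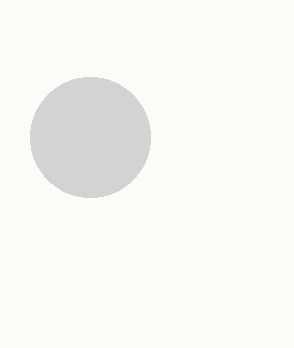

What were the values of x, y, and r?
x = 90, y = 137, r = 60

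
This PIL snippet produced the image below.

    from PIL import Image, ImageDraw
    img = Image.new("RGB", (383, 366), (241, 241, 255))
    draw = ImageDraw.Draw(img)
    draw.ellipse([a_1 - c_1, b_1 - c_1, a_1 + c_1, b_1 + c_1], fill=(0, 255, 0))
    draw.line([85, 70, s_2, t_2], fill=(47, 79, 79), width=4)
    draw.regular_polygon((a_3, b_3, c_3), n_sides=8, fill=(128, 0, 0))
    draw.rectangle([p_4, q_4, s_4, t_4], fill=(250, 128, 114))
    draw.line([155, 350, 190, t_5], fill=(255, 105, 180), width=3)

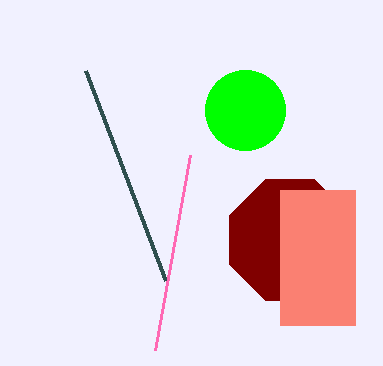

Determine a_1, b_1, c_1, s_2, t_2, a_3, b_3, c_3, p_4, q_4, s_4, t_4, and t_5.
a_1 = 245, b_1 = 110, c_1 = 40, s_2 = 165, t_2 = 280, a_3 = 290, b_3 = 240, c_3 = 65, p_4 = 280, q_4 = 190, s_4 = 355, t_4 = 325, t_5 = 155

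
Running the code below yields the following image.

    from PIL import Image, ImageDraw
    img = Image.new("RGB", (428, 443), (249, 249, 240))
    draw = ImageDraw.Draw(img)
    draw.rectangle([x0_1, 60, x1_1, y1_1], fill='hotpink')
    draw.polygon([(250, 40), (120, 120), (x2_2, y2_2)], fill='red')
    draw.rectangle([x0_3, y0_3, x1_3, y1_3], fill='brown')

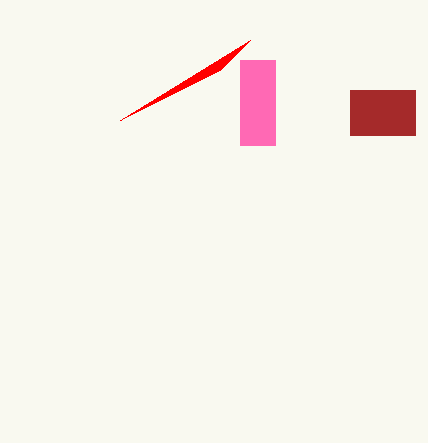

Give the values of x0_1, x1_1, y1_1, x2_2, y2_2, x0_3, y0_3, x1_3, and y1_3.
x0_1 = 240, x1_1 = 275, y1_1 = 145, x2_2 = 220, y2_2 = 70, x0_3 = 350, y0_3 = 90, x1_3 = 415, y1_3 = 135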